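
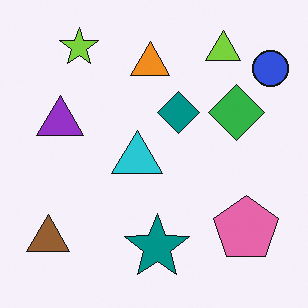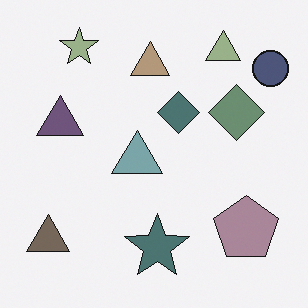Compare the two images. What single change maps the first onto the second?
This is the original image heavily desaturated.

All colors are more muted and greyish — a global saturation change.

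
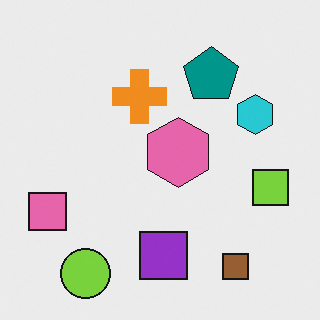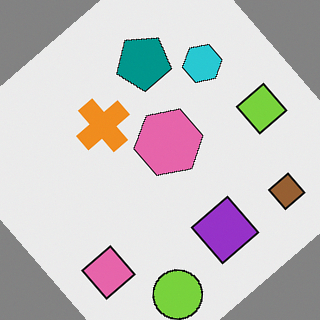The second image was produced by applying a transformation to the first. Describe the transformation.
Rotated counter-clockwise by a large amount — several tens of degrees.

Every shape is tilted by the same angle and the image corners show triangular fill wedges — a whole-image rotation by a non-right angle.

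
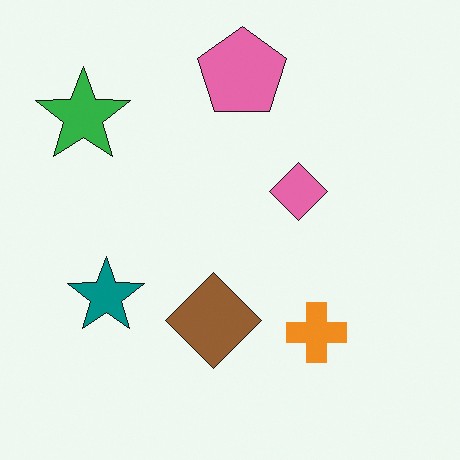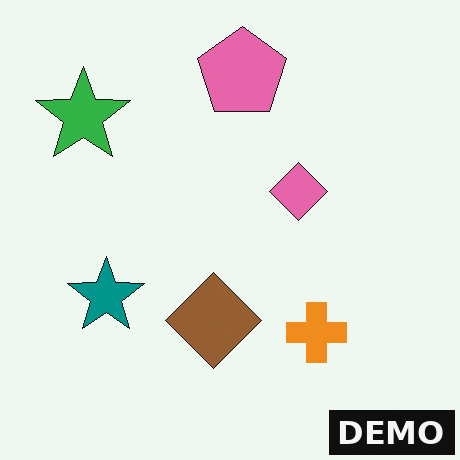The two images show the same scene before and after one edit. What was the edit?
The transformation is: watermarked with the text "DEMO" in the lower-right corner.

A dark label reading "DEMO" appears in the lower-right corner.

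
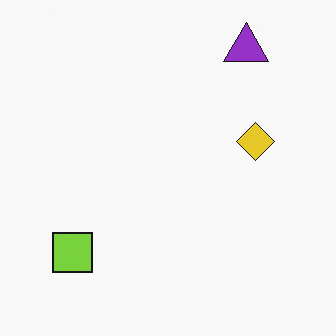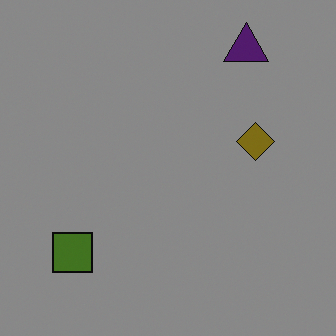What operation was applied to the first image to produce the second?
It was substantially darkened.

Every pixel — background and shapes alike — is uniformly darkened.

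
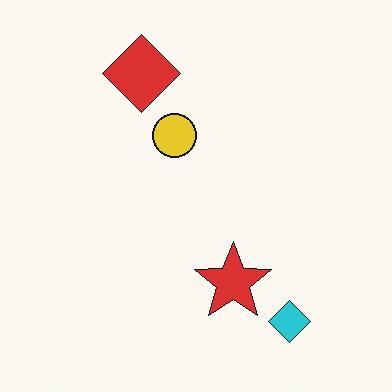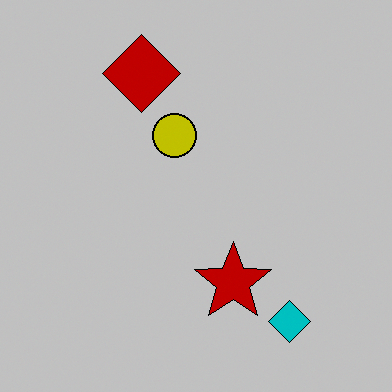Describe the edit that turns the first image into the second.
The image was heavily posterized to just a handful of flat colors.

Each flat color has snapped to a coarser quantized level — most visibly, the near-white background has dropped to a flat grey.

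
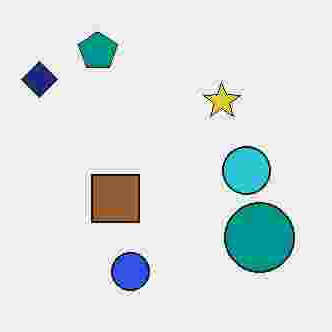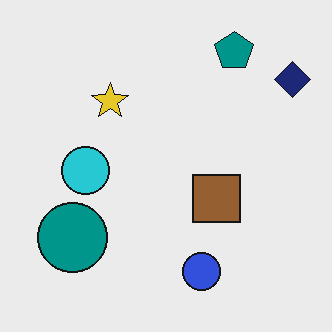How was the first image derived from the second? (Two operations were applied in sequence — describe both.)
This is the original image heavily JPEG-compressed with obvious blocking artifacts, then flipped horizontally (left ↔ right).

Blocky 8×8 compression artifacts appear around shape edges and the flat background shows ringing — characteristic JPEG degradation. The navy diamond is in the top-right of the second image and the top-left of the first — shapes on opposite sides of the vertical midline have swapped in a mirror flip.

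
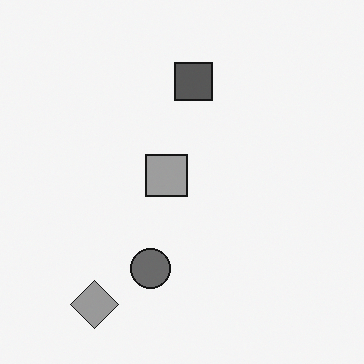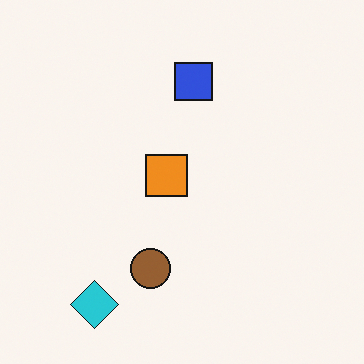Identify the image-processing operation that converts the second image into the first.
The transformation is: converted to grayscale.

All color is removed — every shape is now a shade of grey.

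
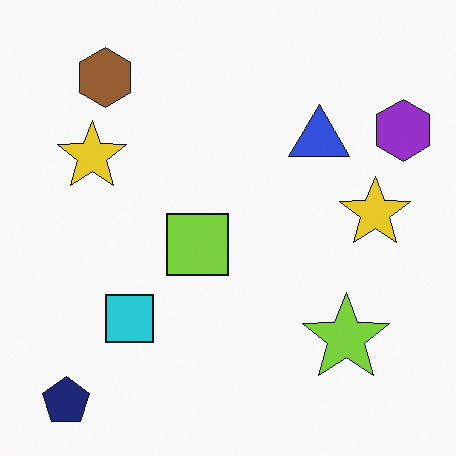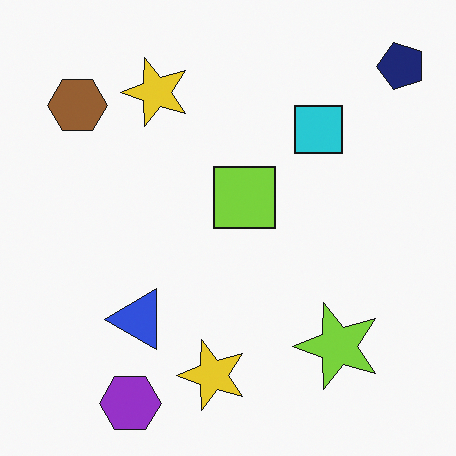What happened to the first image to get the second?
The image was transposed (reflected across the top-left ↔ bottom-right diagonal).

Shapes have swapped their row and column positions — what was in the top-right is now in the bottom-left — a diagonal reflection.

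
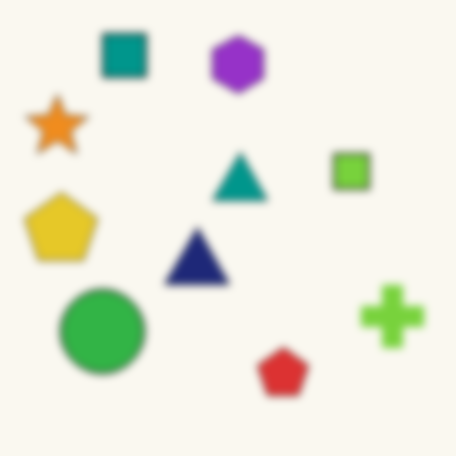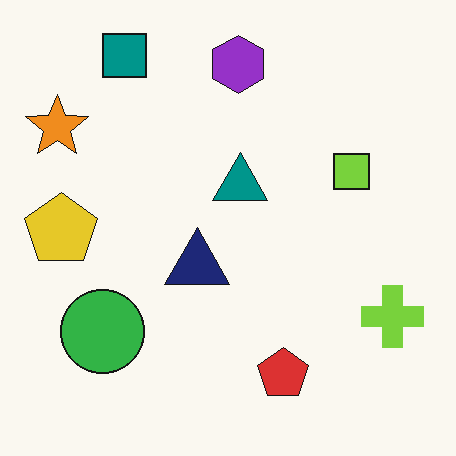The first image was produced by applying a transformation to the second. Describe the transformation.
The image was moderately blurred.

Shape edges and outlines are uniformly softened across the whole image.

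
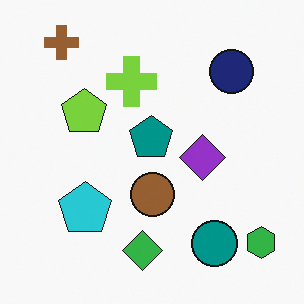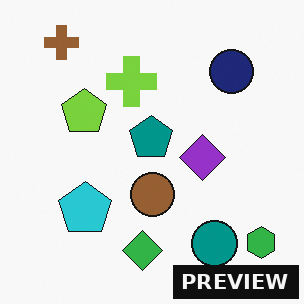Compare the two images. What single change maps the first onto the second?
Watermarked with the text "PREVIEW" in the lower-right corner.

A dark label reading "PREVIEW" appears in the lower-right corner.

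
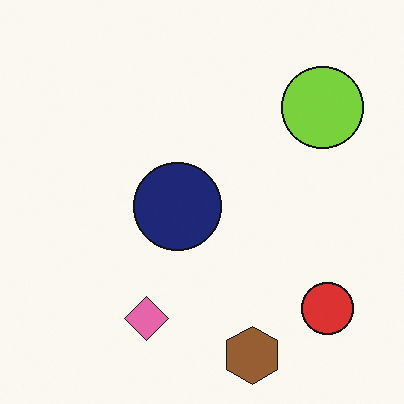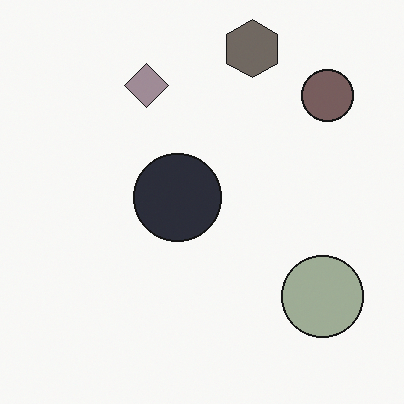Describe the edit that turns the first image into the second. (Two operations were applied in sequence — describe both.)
The transformation is: flipped vertically (top ↔ bottom), then heavily desaturated.

The brown hexagon is in the bottom of the first image and the top of the second — shapes on opposite sides of the horizontal midline have swapped in a mirror flip. All colors are more muted and greyish — a global saturation change.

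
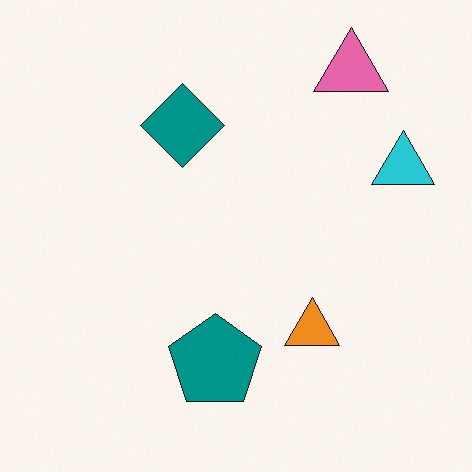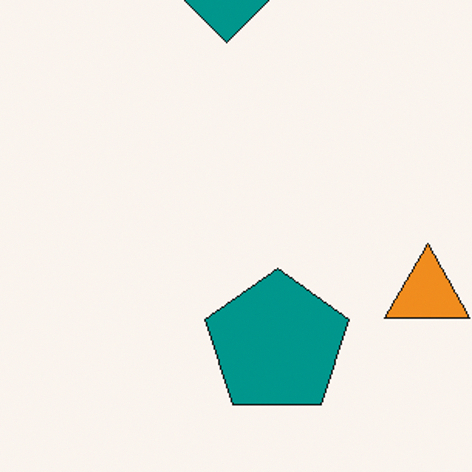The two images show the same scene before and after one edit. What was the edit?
The transformation is: cropped slightly and scaled back up.

The visible shapes are larger and the field of view is narrower; shapes near the original edges may be partly or wholly outside the frame — a crop-and-rescale.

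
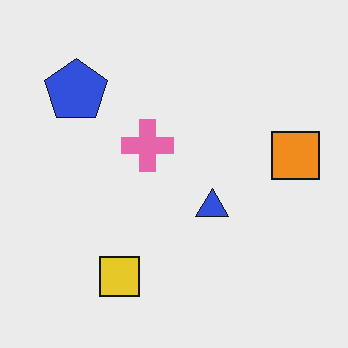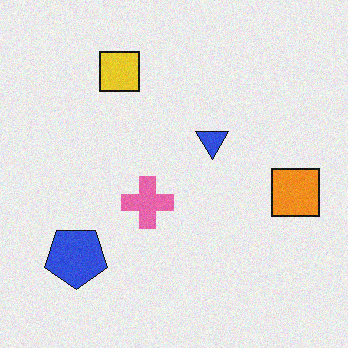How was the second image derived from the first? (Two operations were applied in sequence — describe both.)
This is the original image degraded with subtle gaussian noise, then flipped vertically (top ↔ bottom).

Random speckle covers the whole image, including the flat background. The yellow square is in the bottom of the first image and the top of the second — shapes on opposite sides of the horizontal midline have swapped in a mirror flip.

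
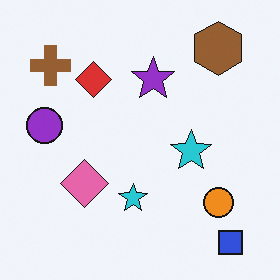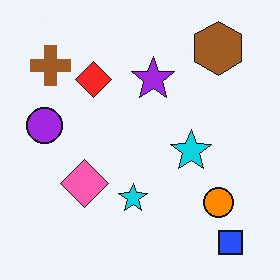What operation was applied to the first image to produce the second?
This is the original image slightly oversaturated.

All colors are more vivid — a global saturation change.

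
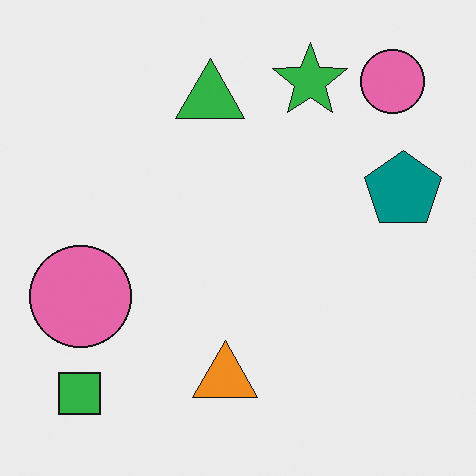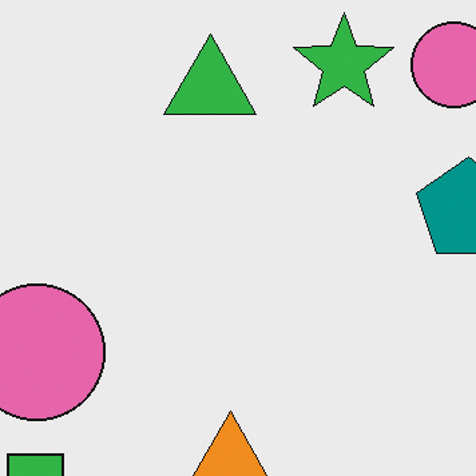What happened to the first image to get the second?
This is the original image cropped to a modestly smaller region and rescaled.

The visible shapes are larger and the field of view is narrower; shapes near the original edges may be partly or wholly outside the frame — a crop-and-rescale.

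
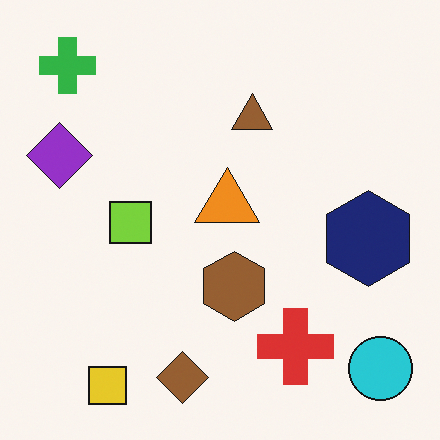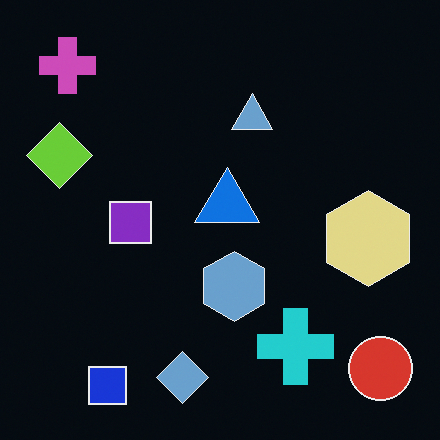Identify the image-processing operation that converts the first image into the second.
The transformation is: color-inverted (negative).

The light background has become dark and every shape's color is its complement — a photographic negative.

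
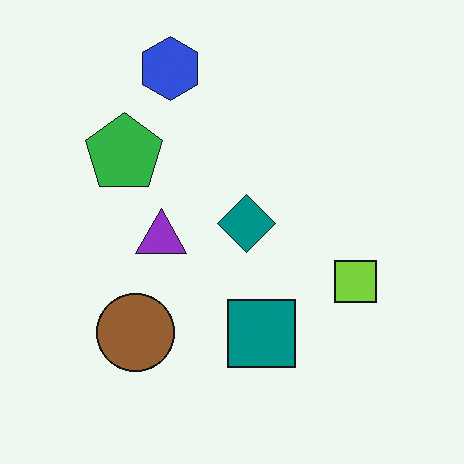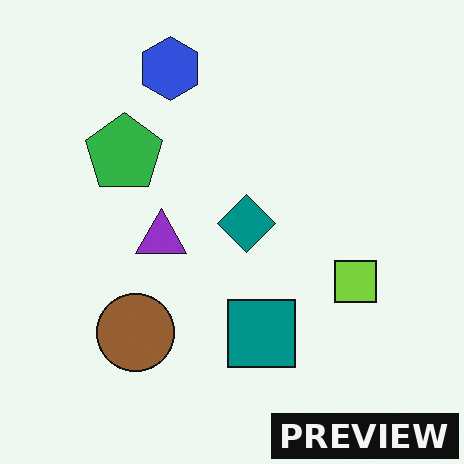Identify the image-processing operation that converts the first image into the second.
Watermarked with the text "PREVIEW" in the lower-right corner.

A dark label reading "PREVIEW" appears in the lower-right corner.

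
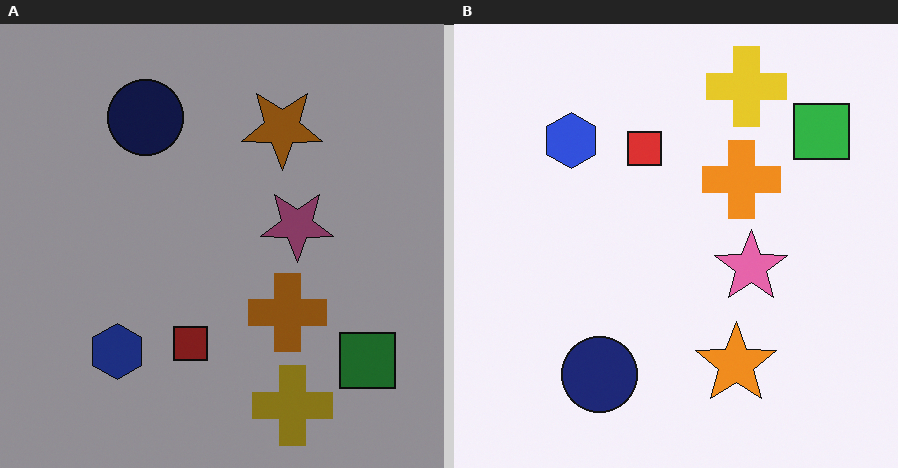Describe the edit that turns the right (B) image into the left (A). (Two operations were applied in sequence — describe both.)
This is the original image flipped vertically (top ↔ bottom), then darkened a lot.

The yellow cross is in the top of the right (B) image and the bottom of the left (A) — shapes on opposite sides of the horizontal midline have swapped in a mirror flip. Every pixel — background and shapes alike — is uniformly darkened.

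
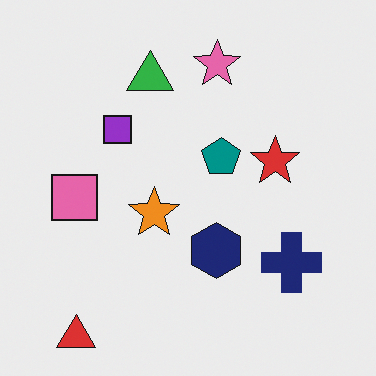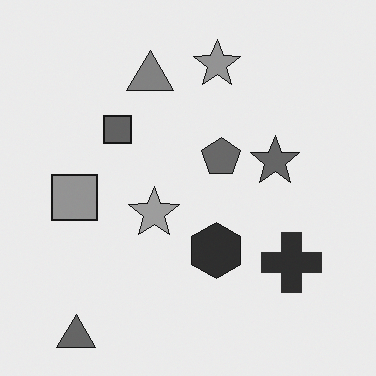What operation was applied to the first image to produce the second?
The transformation is: converted to grayscale.

All color is removed — every shape is now a shade of grey.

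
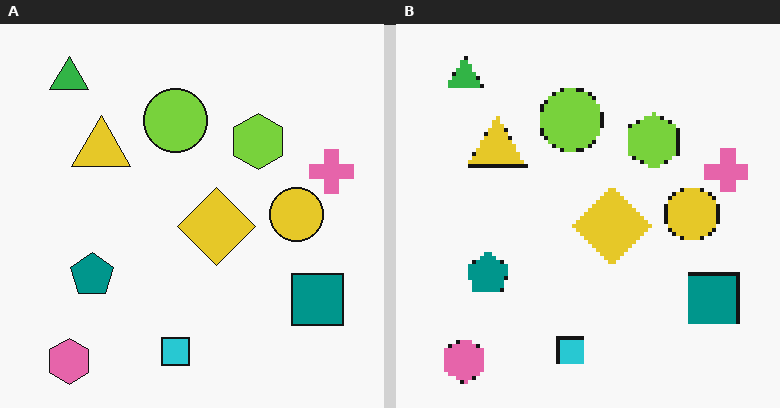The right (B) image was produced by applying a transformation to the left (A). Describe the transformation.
This is the original image lightly pixelated (a mild mosaic effect).

Shapes are reduced to large square blocks; fine edges and outlines are lost — a downscale-then-upscale (mosaic) effect.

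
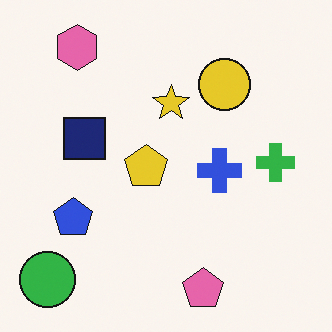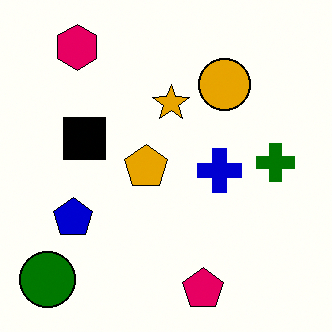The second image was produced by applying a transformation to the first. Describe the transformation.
Boosted in contrast.

Tones are pushed away from mid-grey across the whole image — a global contrast change.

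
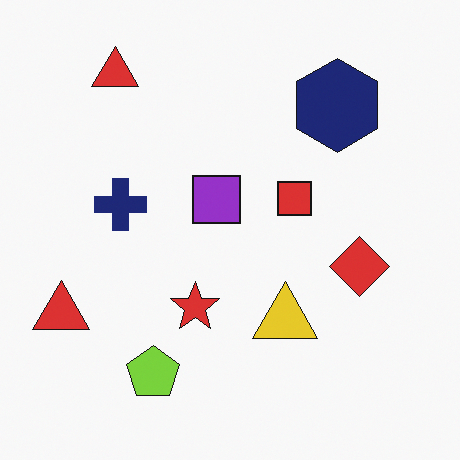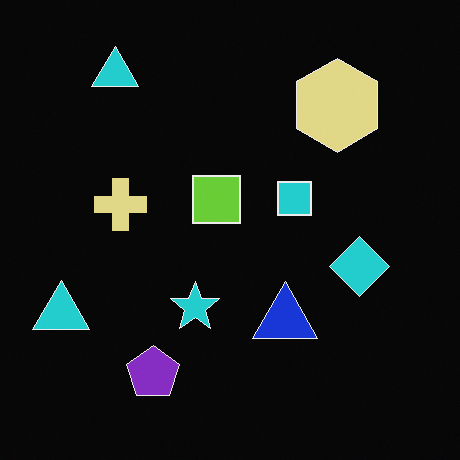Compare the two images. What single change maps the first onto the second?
It was color-inverted (negative).

The light background has become dark and every shape's color is its complement — a photographic negative.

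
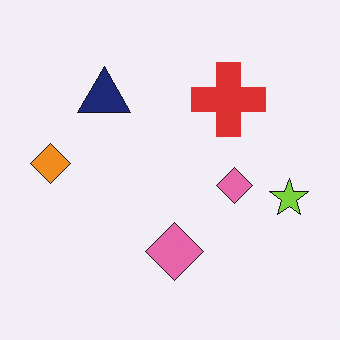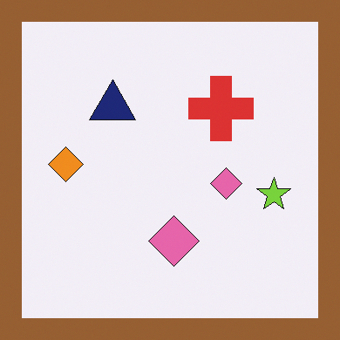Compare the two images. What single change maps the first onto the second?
This is the original image framed with a brown border.

A solid brown frame runs around the edge of the second image, with the content slightly shrunk inside it.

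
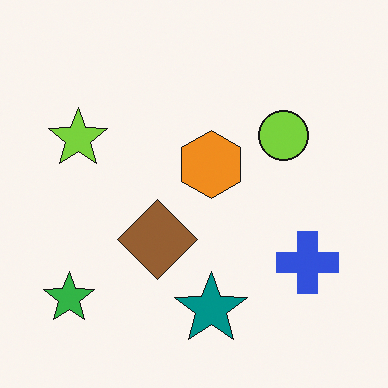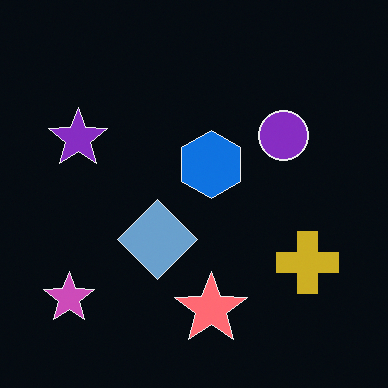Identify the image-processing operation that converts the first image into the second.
Color-inverted (negative).

The light background has become dark and every shape's color is its complement — a photographic negative.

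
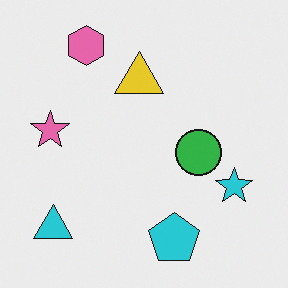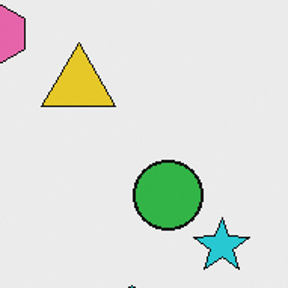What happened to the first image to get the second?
The image was cropped slightly and scaled back up.

The visible shapes are larger and the field of view is narrower; shapes near the original edges may be partly or wholly outside the frame — a crop-and-rescale.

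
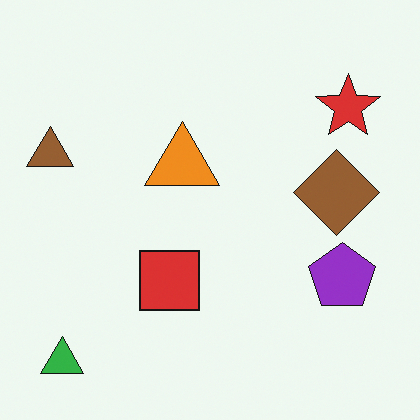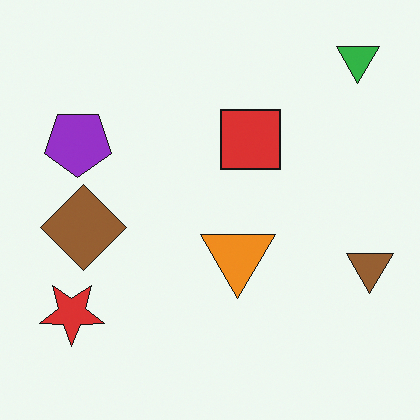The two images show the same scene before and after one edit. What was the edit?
The second image is the first rotated 180°.

The green triangle sits in the bottom-left of the first image and the top-right of the second — consistent with a whole-image 180° rotation.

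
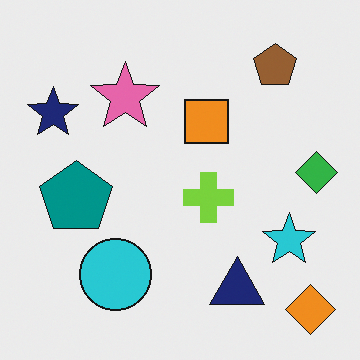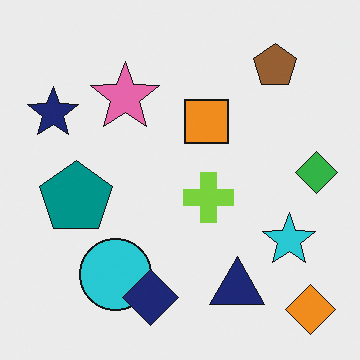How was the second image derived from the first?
The second image is the first overlaid with an additional navy diamond.

A navy diamond appears in the second image that is absent from the first.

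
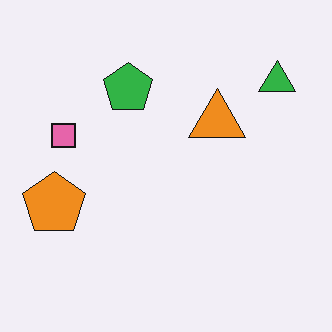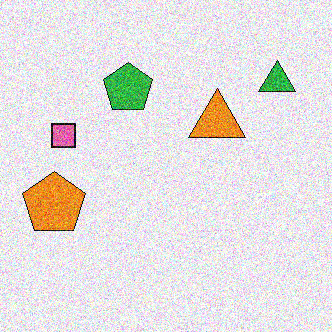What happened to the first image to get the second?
This is the original image degraded with heavy additive noise.

Random speckle covers the whole image, including the flat background.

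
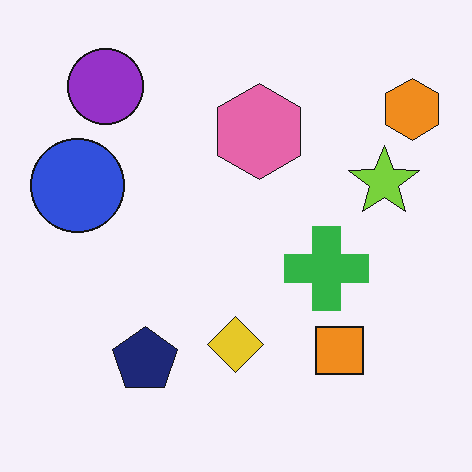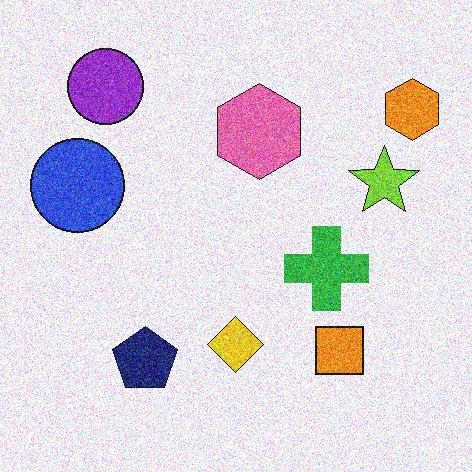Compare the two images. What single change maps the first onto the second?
It was degraded with strong gaussian noise.

Random speckle covers the whole image, including the flat background.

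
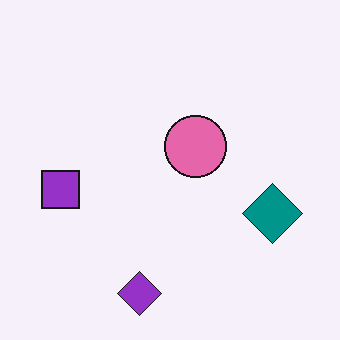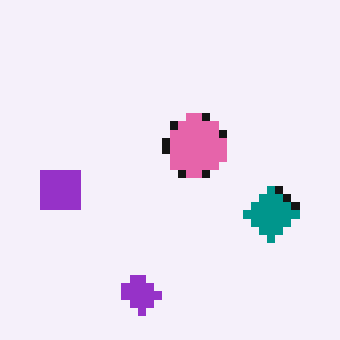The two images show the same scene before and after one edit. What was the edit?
This is the original image moderately pixelated.

Shapes are reduced to large square blocks; fine edges and outlines are lost — a downscale-then-upscale (mosaic) effect.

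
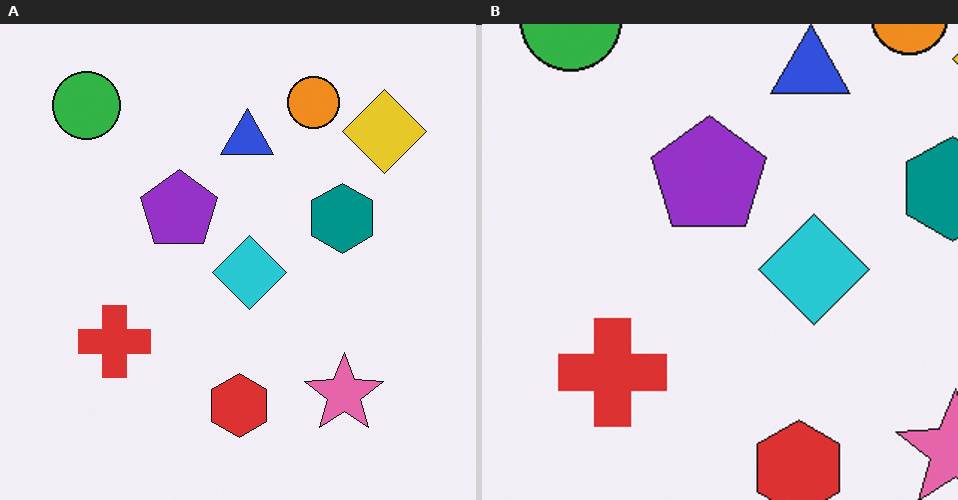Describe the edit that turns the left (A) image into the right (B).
The right (B) image is the left (A) cropped to a modestly smaller region and rescaled.

The visible shapes are larger and the field of view is narrower; shapes near the original edges may be partly or wholly outside the frame — a crop-and-rescale.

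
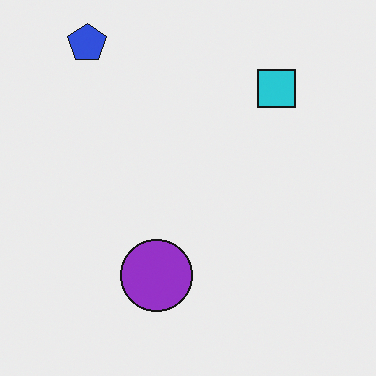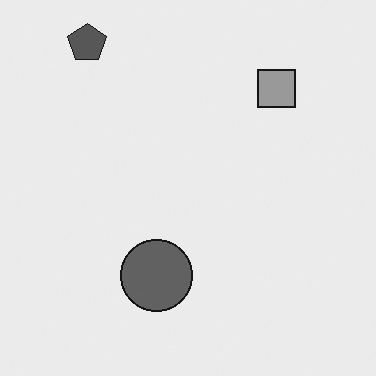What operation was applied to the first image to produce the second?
It was converted to grayscale.

All color is removed — every shape is now a shade of grey.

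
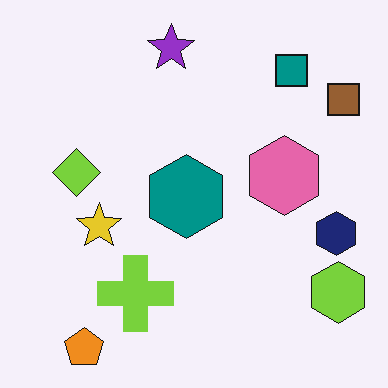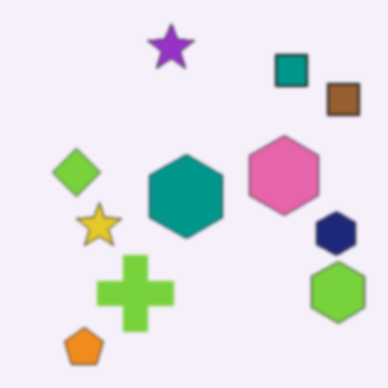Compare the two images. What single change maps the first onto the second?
The image was given a subtle gaussian blur.

Shape edges and outlines are uniformly softened across the whole image.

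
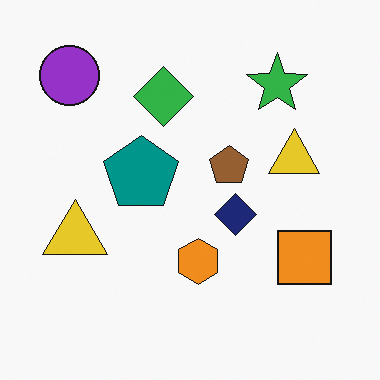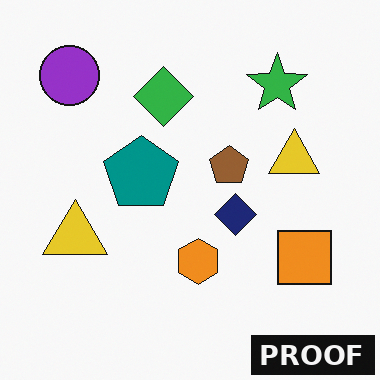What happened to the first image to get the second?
The second image is the first watermarked with the text "PROOF" in the lower-right corner.

A dark label reading "PROOF" appears in the lower-right corner.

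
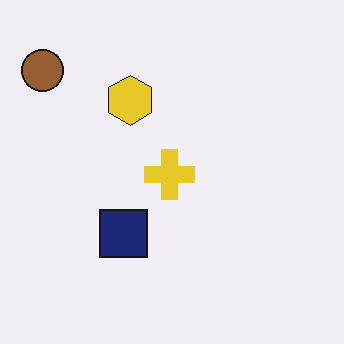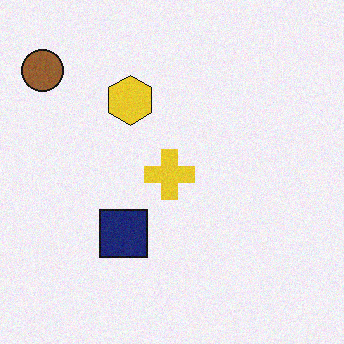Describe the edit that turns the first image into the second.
This is the original image degraded with a light layer of grain.

Random speckle covers the whole image, including the flat background.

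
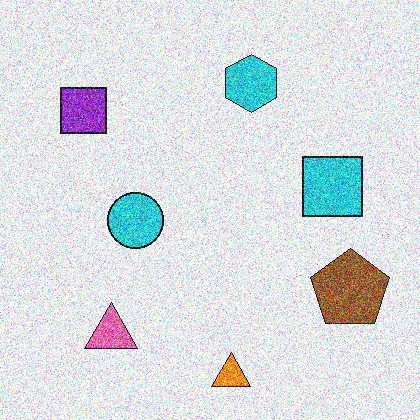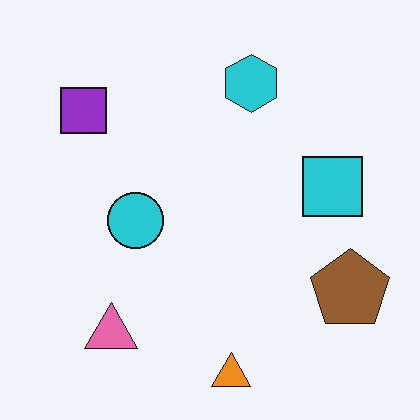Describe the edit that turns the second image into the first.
It was degraded with a thick layer of grain.

Random speckle covers the whole image, including the flat background.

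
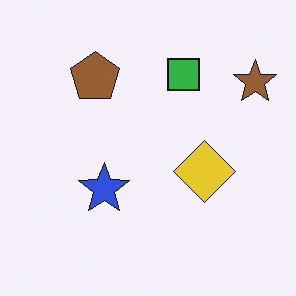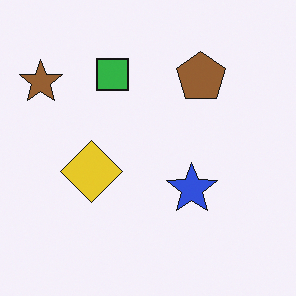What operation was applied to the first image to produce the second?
The image was flipped horizontally (left ↔ right).

The brown star is in the top-right of the first image and the top-left of the second — shapes on opposite sides of the vertical midline have swapped in a mirror flip.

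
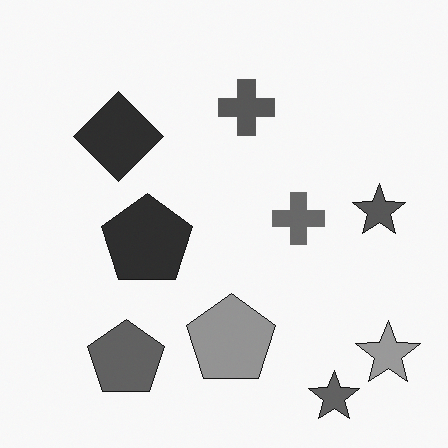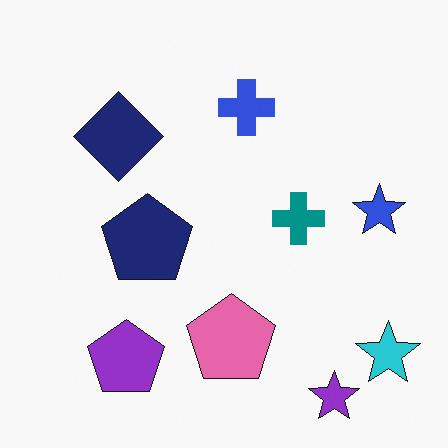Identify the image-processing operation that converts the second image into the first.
Converted to grayscale.

All color is removed — every shape is now a shade of grey.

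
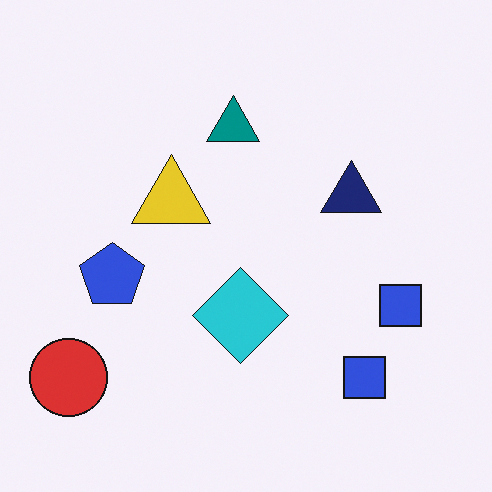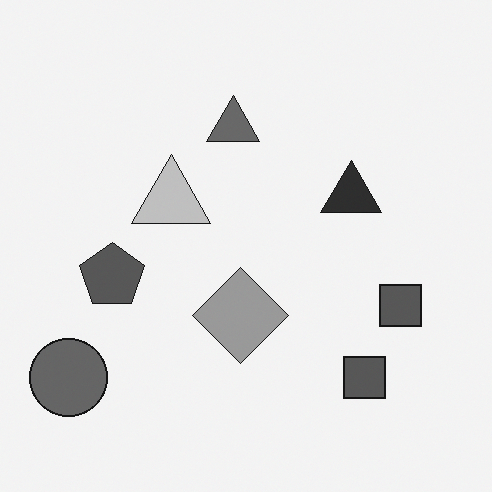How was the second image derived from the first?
It was converted to grayscale.

All color is removed — every shape is now a shade of grey.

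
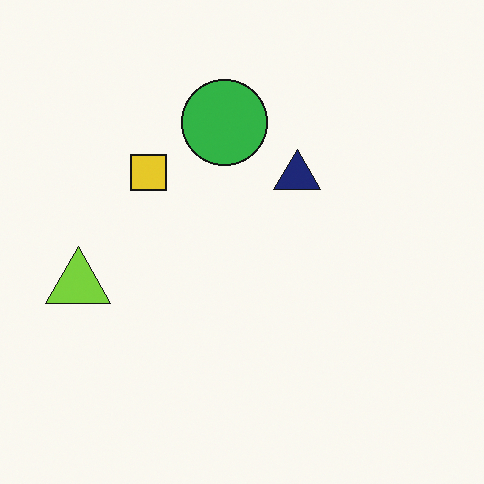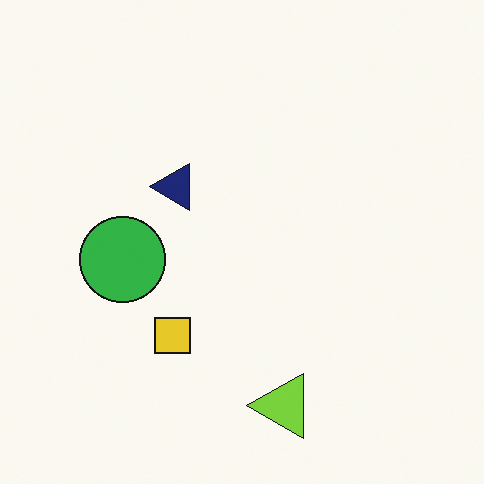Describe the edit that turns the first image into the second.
Rotated 90° counter-clockwise.

The lime triangle sits in the left of the first image and the bottom of the second — consistent with a whole-image 90° counter-clockwise rotation.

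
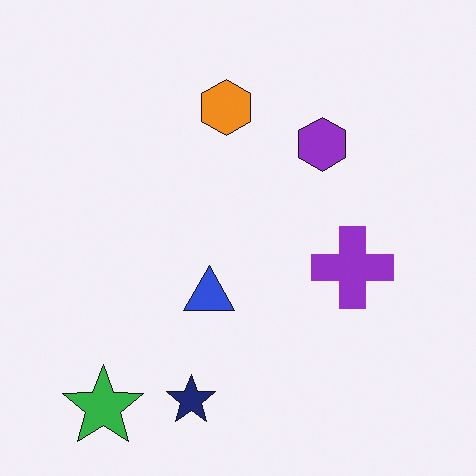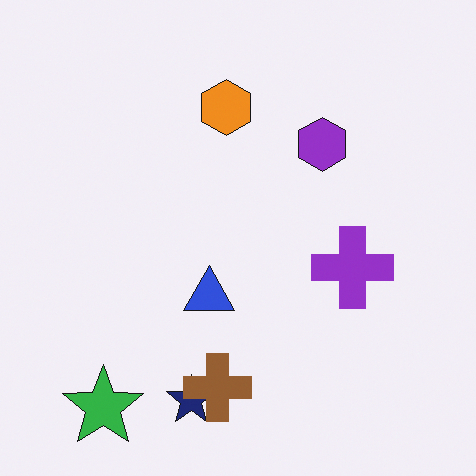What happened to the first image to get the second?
The second image is the first overlaid with an additional brown cross.

A brown cross appears in the second image that is absent from the first.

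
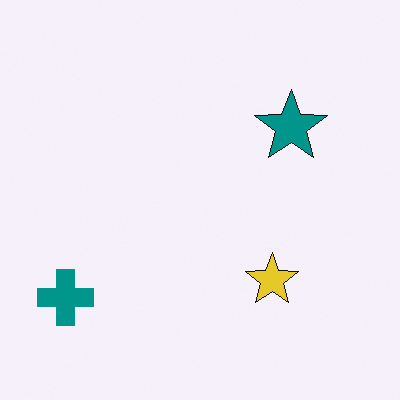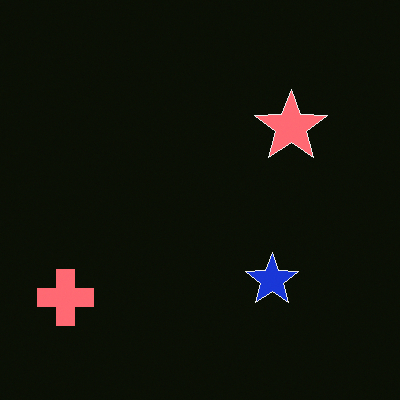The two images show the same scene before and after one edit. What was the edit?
The image was color-inverted (negative).

The light background has become dark and every shape's color is its complement — a photographic negative.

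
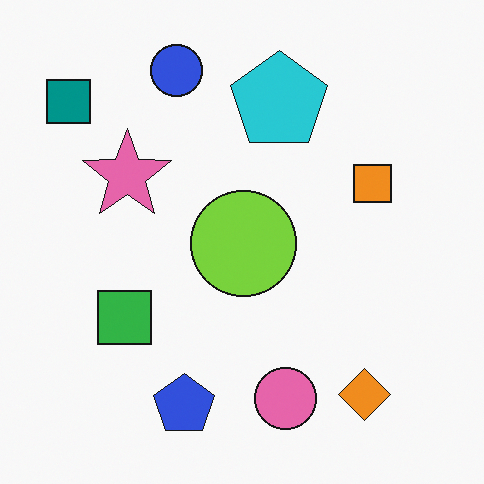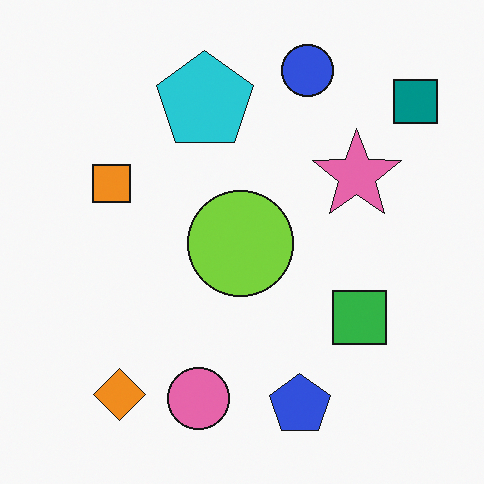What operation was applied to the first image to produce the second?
The image was flipped horizontally (left ↔ right).

The teal square is in the top-left of the first image and the top-right of the second — shapes on opposite sides of the vertical midline have swapped in a mirror flip.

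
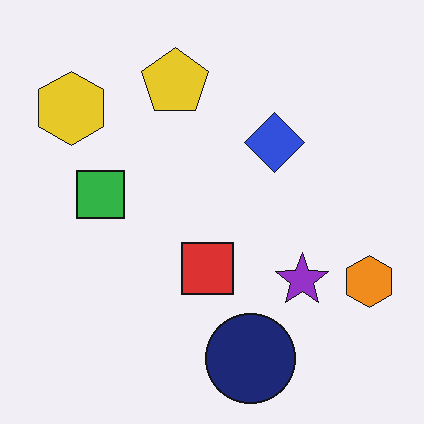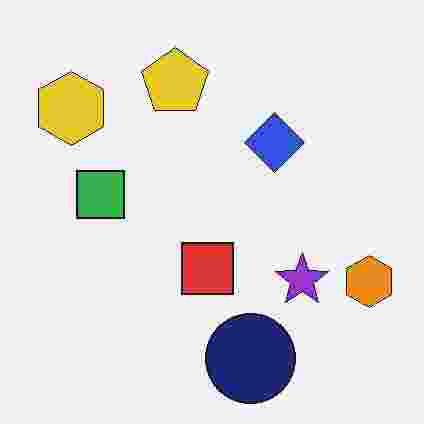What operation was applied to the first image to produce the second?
It was heavily JPEG-compressed with obvious blocking artifacts.

Blocky 8×8 compression artifacts appear around shape edges and the flat background shows ringing — characteristic JPEG degradation.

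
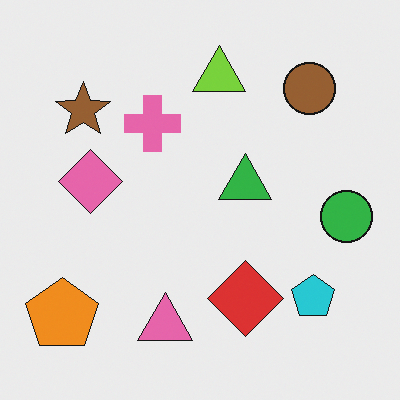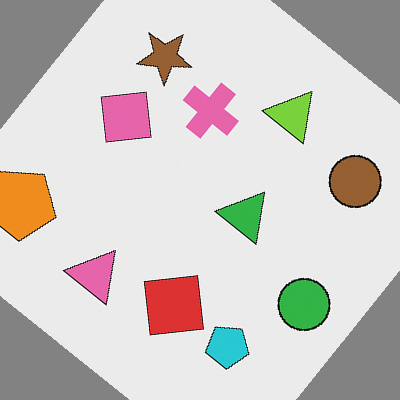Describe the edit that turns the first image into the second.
The transformation is: rotated clockwise by a large amount — several tens of degrees.

Every shape is tilted by the same angle and the image corners show triangular fill wedges — a whole-image rotation by a non-right angle.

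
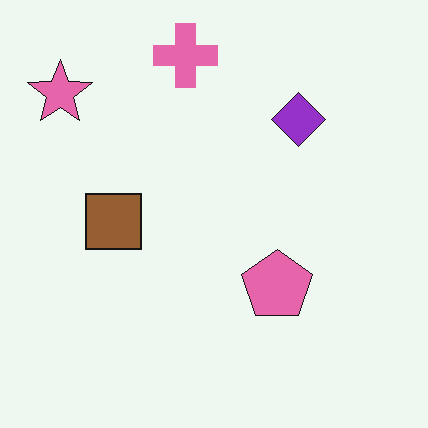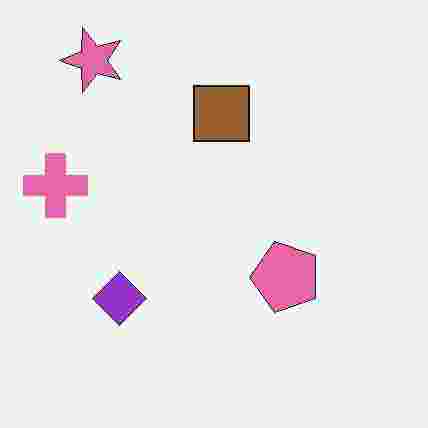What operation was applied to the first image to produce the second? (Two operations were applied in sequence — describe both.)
The image was degraded with heavy JPEG compression, then transposed (reflected across the top-left ↔ bottom-right diagonal).

Blocky 8×8 compression artifacts appear around shape edges and the flat background shows ringing — characteristic JPEG degradation. Shapes have swapped their row and column positions — what was in the top-right is now in the bottom-left — a diagonal reflection.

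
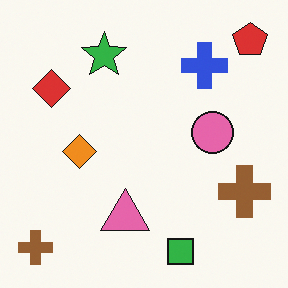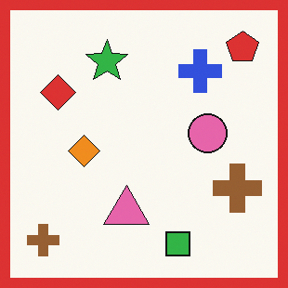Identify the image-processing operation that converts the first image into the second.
This is the original image framed with a red border.

A solid red frame runs around the edge of the second image, with the content slightly shrunk inside it.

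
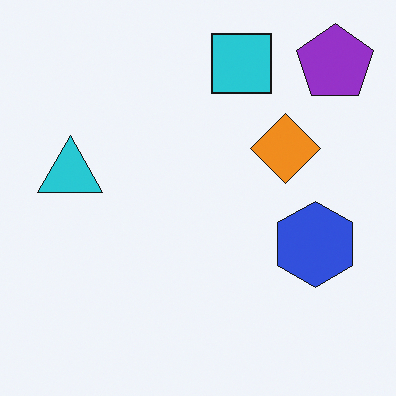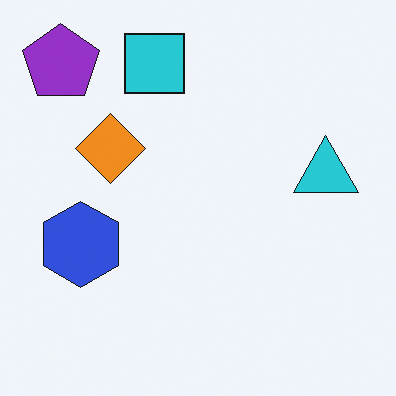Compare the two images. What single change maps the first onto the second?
This is the original image flipped horizontally (left ↔ right).

The purple pentagon is in the top-right of the first image and the top-left of the second — shapes on opposite sides of the vertical midline have swapped in a mirror flip.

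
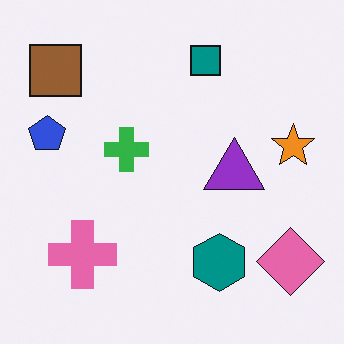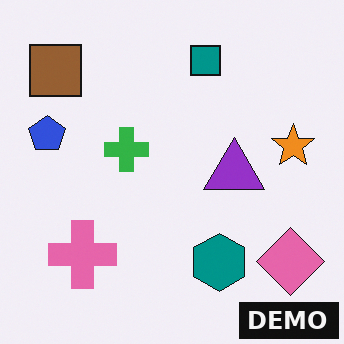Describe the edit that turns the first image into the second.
The transformation is: watermarked with the text "DEMO" in the lower-right corner.

A dark label reading "DEMO" appears in the lower-right corner.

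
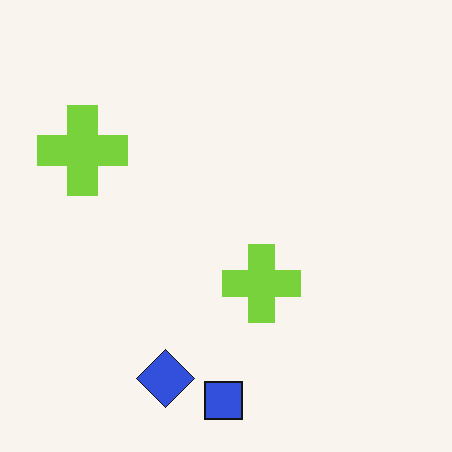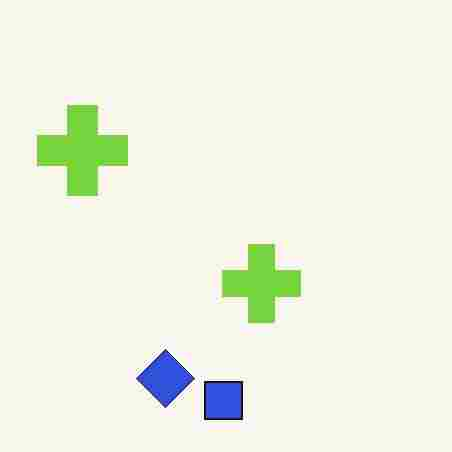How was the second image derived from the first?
The image was degraded with heavy JPEG compression.

Blocky 8×8 compression artifacts appear around shape edges and the flat background shows ringing — characteristic JPEG degradation.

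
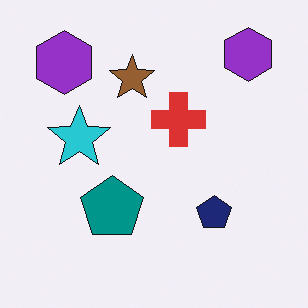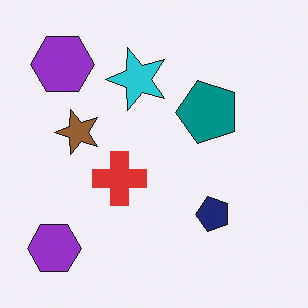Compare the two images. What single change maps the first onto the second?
The second image is the first transposed (reflected across the top-left ↔ bottom-right diagonal).

Shapes have swapped their row and column positions — what was in the top-right is now in the bottom-left — a diagonal reflection.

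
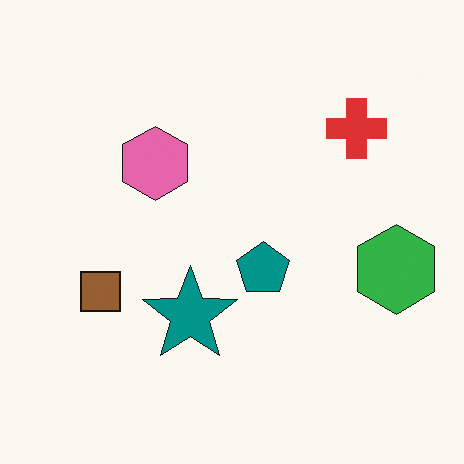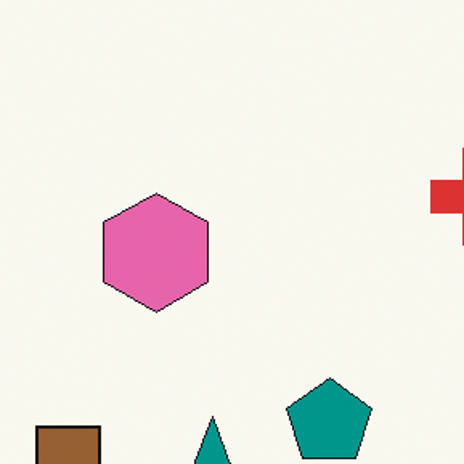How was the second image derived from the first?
The image was cropped to a modestly smaller region and rescaled.

The visible shapes are larger and the field of view is narrower; shapes near the original edges may be partly or wholly outside the frame — a crop-and-rescale.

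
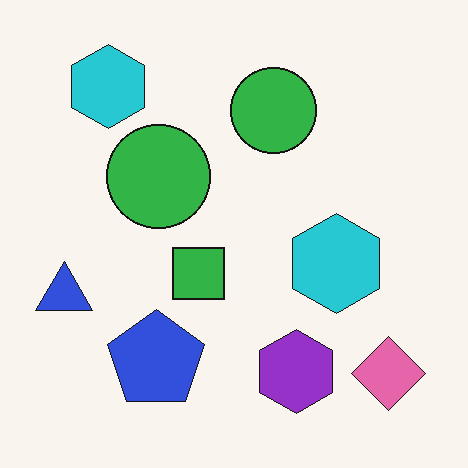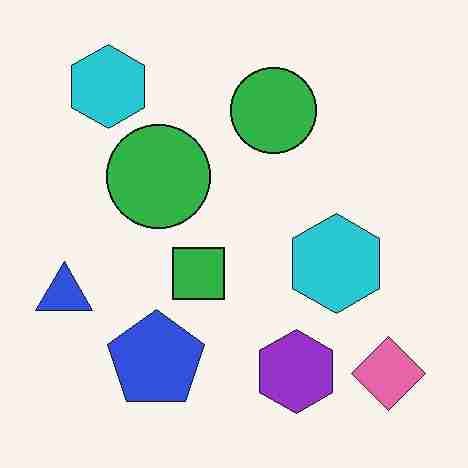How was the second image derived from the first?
Degraded with heavy JPEG compression.

Blocky 8×8 compression artifacts appear around shape edges and the flat background shows ringing — characteristic JPEG degradation.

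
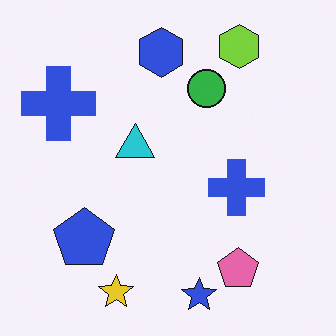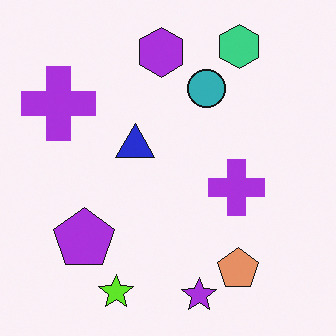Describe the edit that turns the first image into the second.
The image was hue-shifted slightly.

Every shape's color has rotated by the same amount around the hue wheel — a uniform hue shift.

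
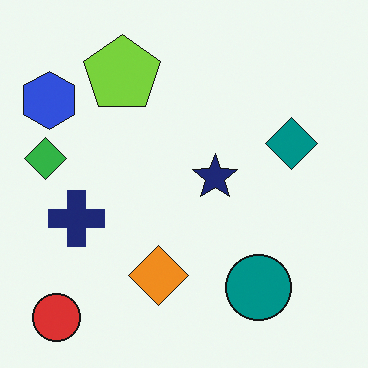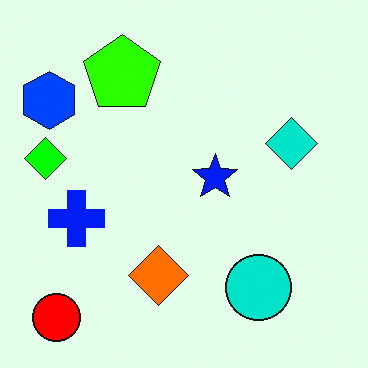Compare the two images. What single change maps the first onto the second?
Made much more vivid (saturation change).

All colors are more vivid — a global saturation change.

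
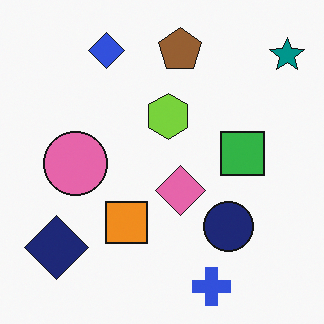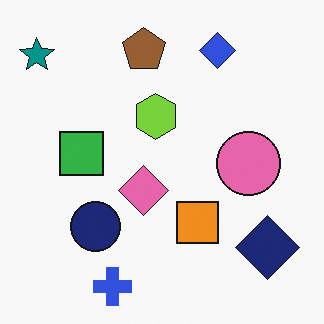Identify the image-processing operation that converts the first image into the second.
The second image is the first flipped horizontally (left ↔ right).

The teal star is in the top-right of the first image and the top-left of the second — shapes on opposite sides of the vertical midline have swapped in a mirror flip.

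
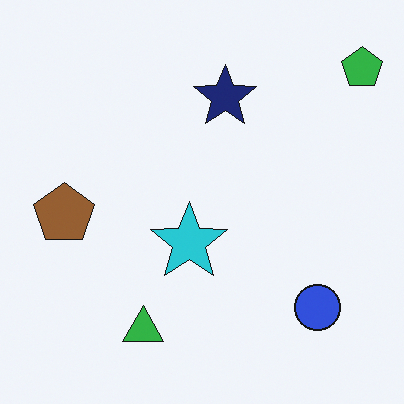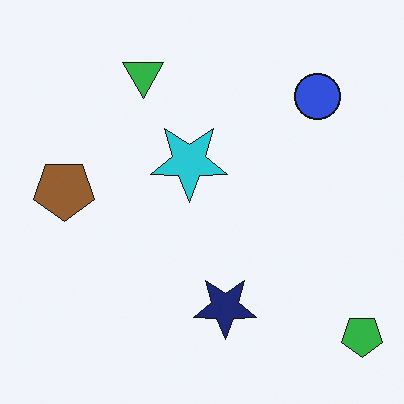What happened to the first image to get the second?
Flipped vertically (top ↔ bottom).

The green pentagon is in the top-right of the first image and the bottom-right of the second — shapes on opposite sides of the horizontal midline have swapped in a mirror flip.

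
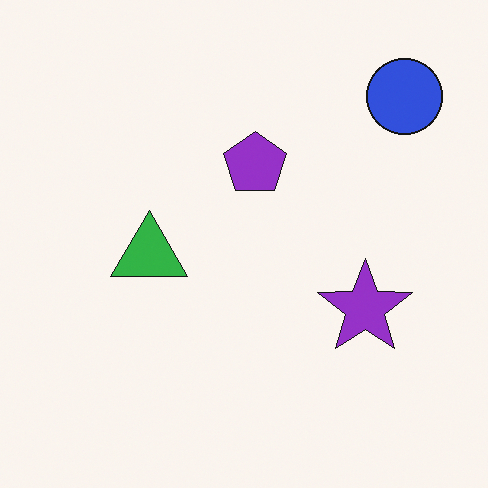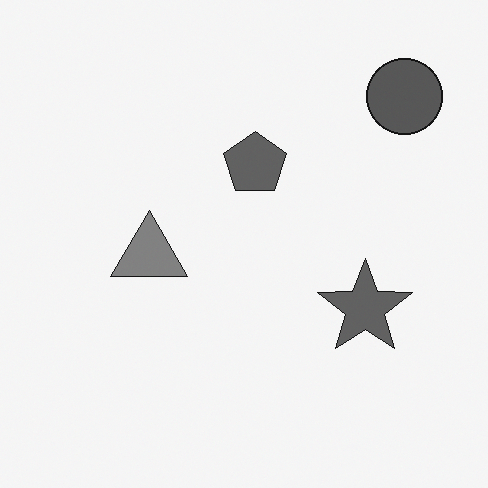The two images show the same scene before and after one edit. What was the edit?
This is the original image converted to grayscale.

All color is removed — every shape is now a shade of grey.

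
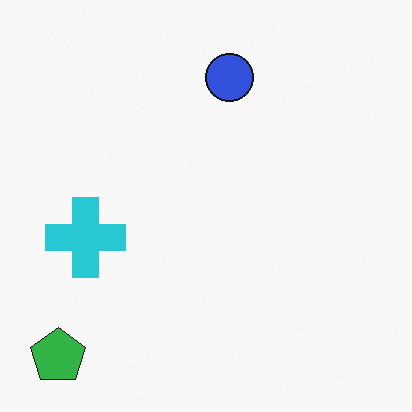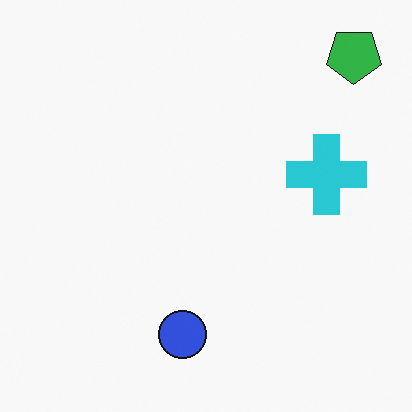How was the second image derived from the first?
The image was rotated 180°.

The green pentagon sits in the bottom-left of the first image and the top-right of the second — consistent with a whole-image 180° rotation.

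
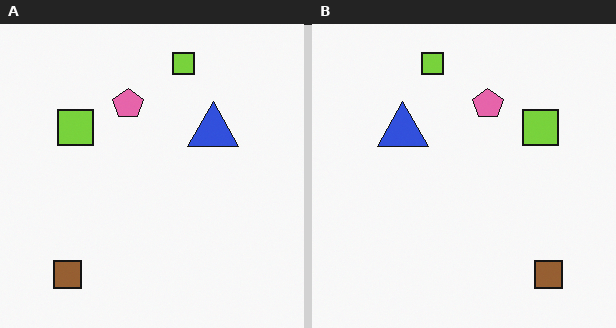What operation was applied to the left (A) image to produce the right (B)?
It was flipped horizontally (left ↔ right).

The brown square is in the bottom-left of the left (A) image and the bottom-right of the right (B) — shapes on opposite sides of the vertical midline have swapped in a mirror flip.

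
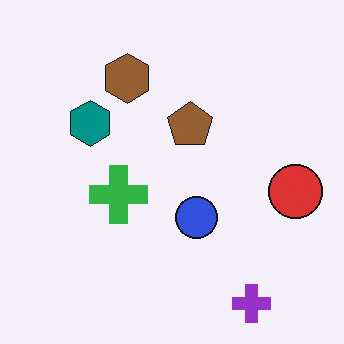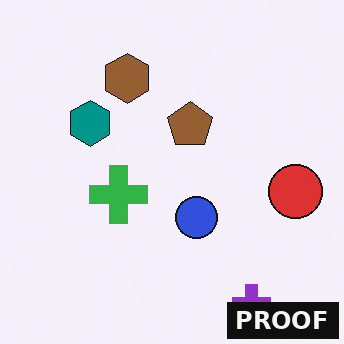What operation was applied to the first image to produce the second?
The transformation is: watermarked with the text "PROOF" in the lower-right corner.

A dark label reading "PROOF" appears in the lower-right corner.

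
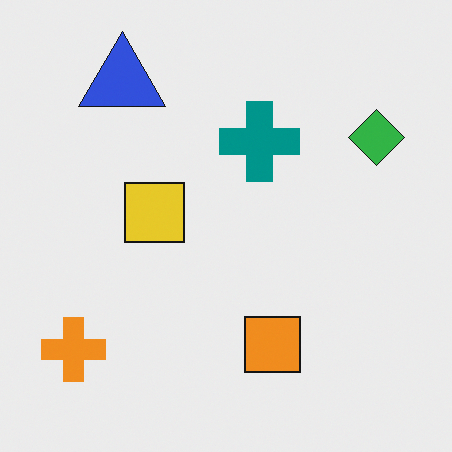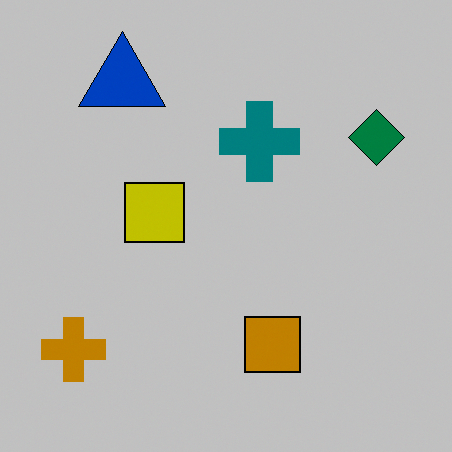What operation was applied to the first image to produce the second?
Heavily posterized to just a handful of flat colors.

Each flat color has snapped to a coarser quantized level — most visibly, the near-white background has dropped to a flat grey.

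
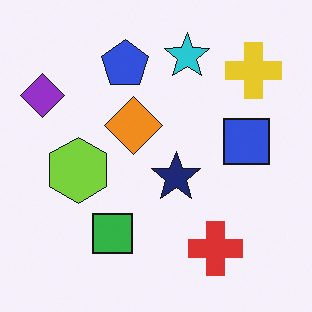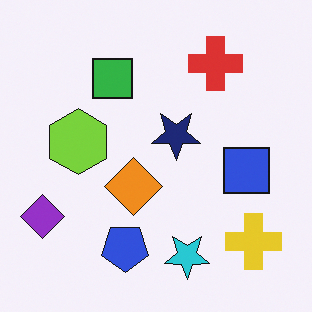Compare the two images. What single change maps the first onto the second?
The second image is the first flipped vertically (top ↔ bottom).

The cyan star is in the top of the first image and the bottom of the second — shapes on opposite sides of the horizontal midline have swapped in a mirror flip.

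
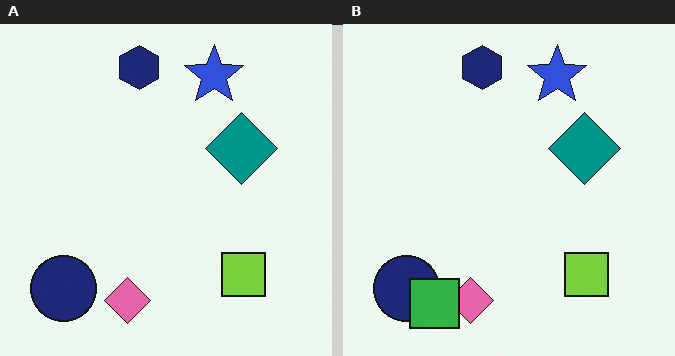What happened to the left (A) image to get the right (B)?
The transformation is: overlaid with an additional green square.

A green square appears in the right (B) image that is absent from the left (A).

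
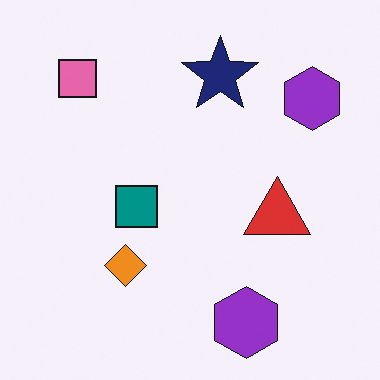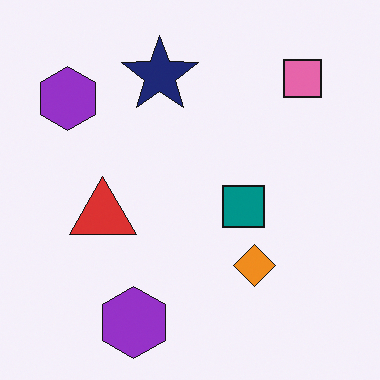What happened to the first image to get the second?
The image was flipped horizontally (left ↔ right).

The pink square is in the top-left of the first image and the top-right of the second — shapes on opposite sides of the vertical midline have swapped in a mirror flip.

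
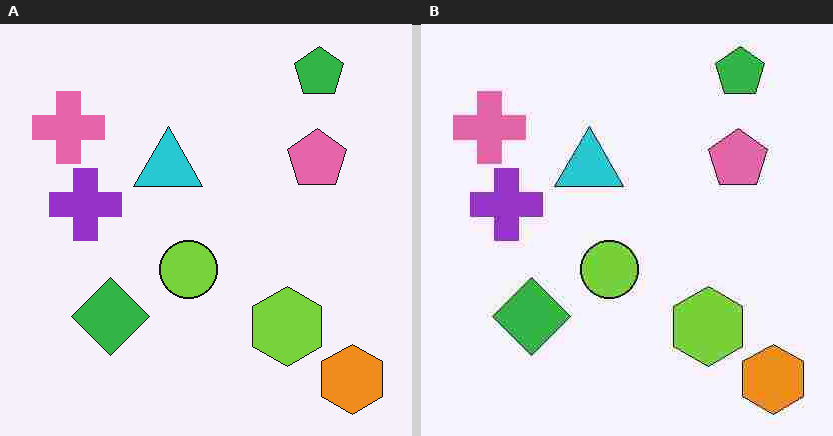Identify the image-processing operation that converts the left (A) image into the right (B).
It was degraded with heavy JPEG compression.

Blocky 8×8 compression artifacts appear around shape edges and the flat background shows ringing — characteristic JPEG degradation.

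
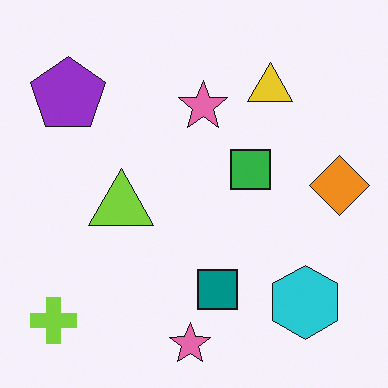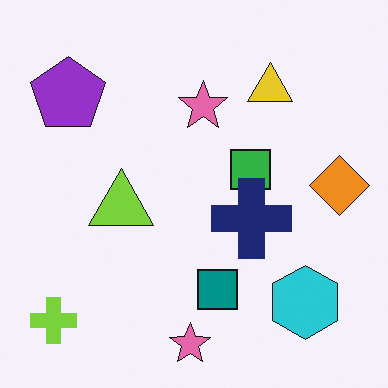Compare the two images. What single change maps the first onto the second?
Overlaid with an additional navy cross.

A navy cross appears in the second image that is absent from the first.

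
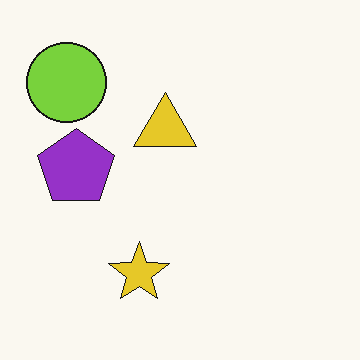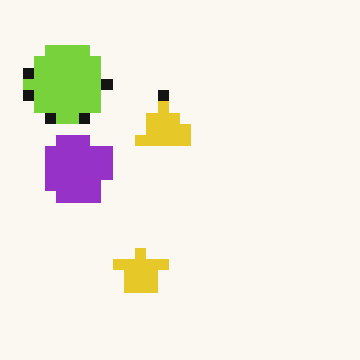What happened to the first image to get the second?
The image was coarsely pixelated.

Shapes are reduced to large square blocks; fine edges and outlines are lost — a downscale-then-upscale (mosaic) effect.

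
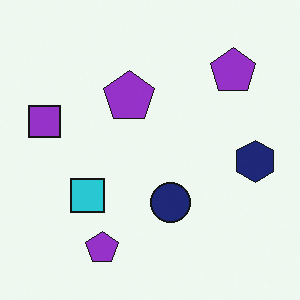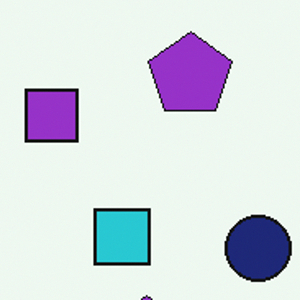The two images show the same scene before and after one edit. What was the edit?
The image was cropped tightly and scaled back up.

The visible shapes are larger and the field of view is narrower; shapes near the original edges may be partly or wholly outside the frame — a crop-and-rescale.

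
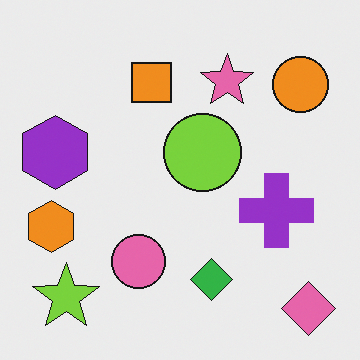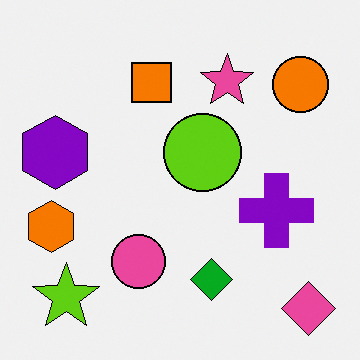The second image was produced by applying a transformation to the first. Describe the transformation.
This is the original image given slightly increased contrast.

Tones are pushed away from mid-grey across the whole image — a global contrast change.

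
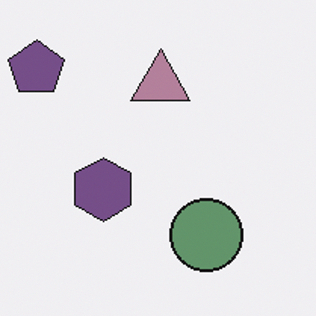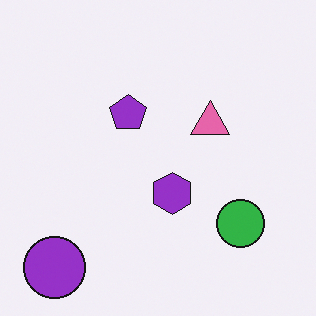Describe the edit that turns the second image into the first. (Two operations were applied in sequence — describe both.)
The first image is the second made much more muted (saturation change), then cropped to a modestly smaller region and rescaled.

All colors are more muted and greyish — a global saturation change. The visible shapes are larger and the field of view is narrower; shapes near the original edges may be partly or wholly outside the frame — a crop-and-rescale.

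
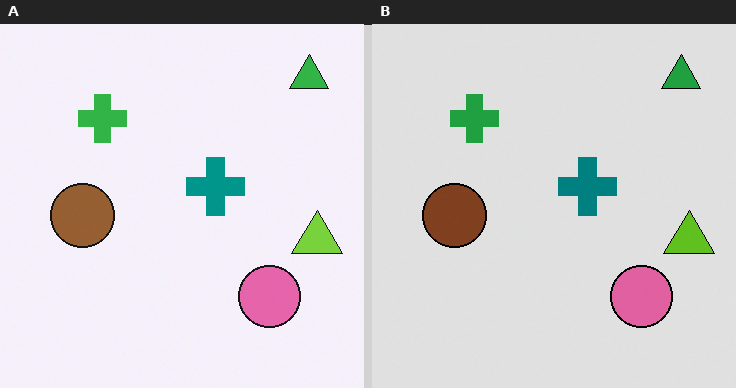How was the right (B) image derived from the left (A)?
It was moderately posterized.

Each flat color has snapped to a coarser quantized level — most visibly, the near-white background has dropped to a flat grey.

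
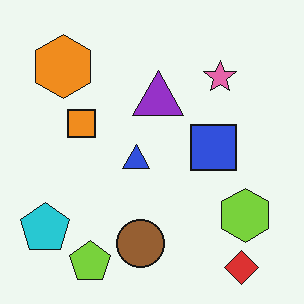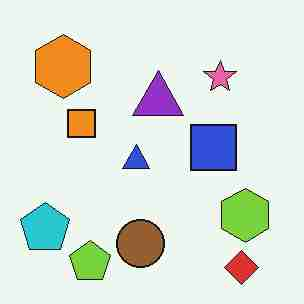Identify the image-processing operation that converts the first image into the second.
Heavily JPEG-compressed with obvious blocking artifacts.

Blocky 8×8 compression artifacts appear around shape edges and the flat background shows ringing — characteristic JPEG degradation.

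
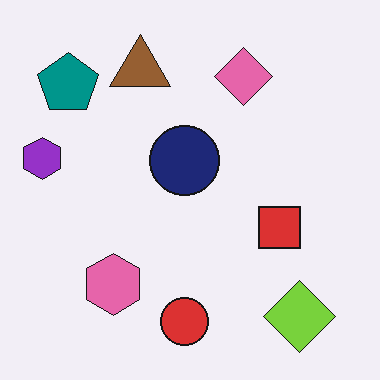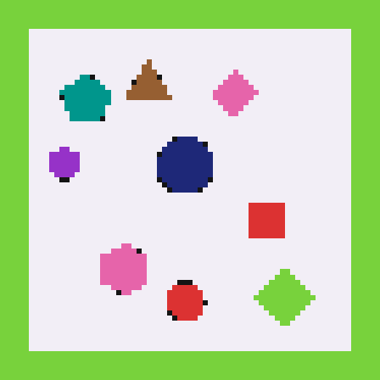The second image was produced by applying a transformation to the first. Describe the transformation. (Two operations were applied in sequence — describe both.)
The image was pixelated into visible square blocks, then framed with a lime border.

Shapes are reduced to large square blocks; fine edges and outlines are lost — a downscale-then-upscale (mosaic) effect. A solid lime frame runs around the edge of the second image, with the content slightly shrunk inside it.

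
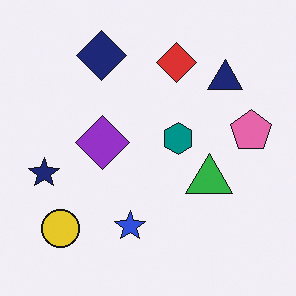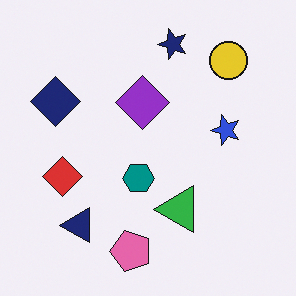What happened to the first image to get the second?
The second image is the first transposed (reflected across the top-left ↔ bottom-right diagonal).

Shapes have swapped their row and column positions — what was in the top-right is now in the bottom-left — a diagonal reflection.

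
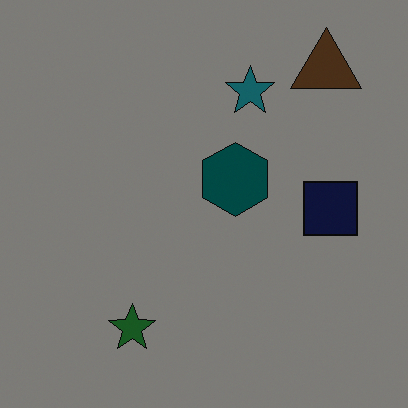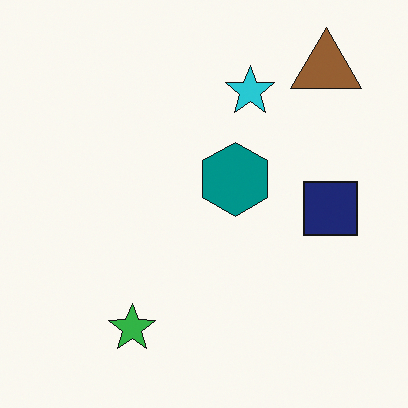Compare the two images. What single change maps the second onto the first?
The image was substantially darkened.

Every pixel — background and shapes alike — is uniformly darkened.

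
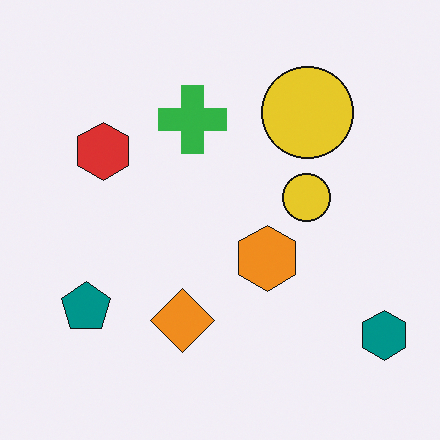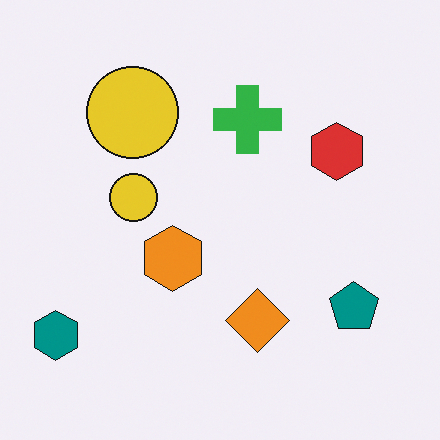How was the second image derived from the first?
The second image is the first flipped horizontally (left ↔ right).

The teal hexagon is in the bottom-right of the first image and the bottom-left of the second — shapes on opposite sides of the vertical midline have swapped in a mirror flip.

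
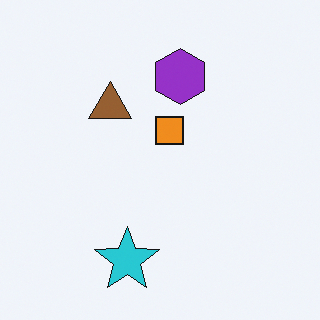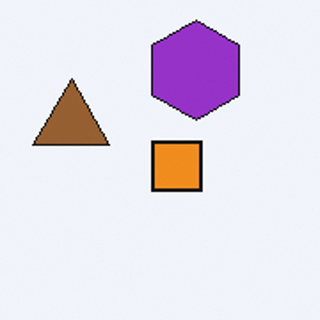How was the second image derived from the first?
This is the original image cropped to a noticeably smaller region and rescaled.

The visible shapes are larger and the field of view is narrower; shapes near the original edges may be partly or wholly outside the frame — a crop-and-rescale.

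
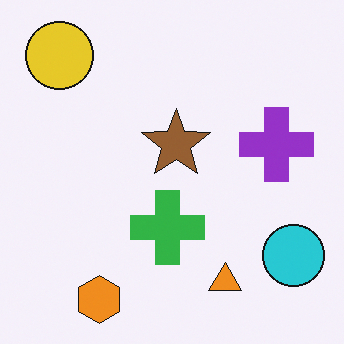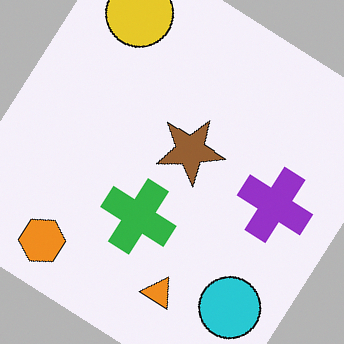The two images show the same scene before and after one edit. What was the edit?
It was rotated clockwise by a large amount — several tens of degrees.

Every shape is tilted by the same angle and the image corners show triangular fill wedges — a whole-image rotation by a non-right angle.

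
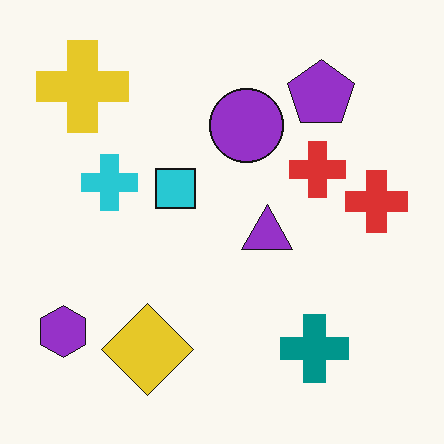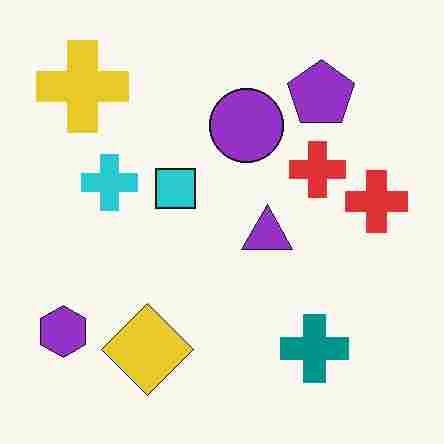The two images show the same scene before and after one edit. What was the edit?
The image was degraded with heavy JPEG compression.

Blocky 8×8 compression artifacts appear around shape edges and the flat background shows ringing — characteristic JPEG degradation.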